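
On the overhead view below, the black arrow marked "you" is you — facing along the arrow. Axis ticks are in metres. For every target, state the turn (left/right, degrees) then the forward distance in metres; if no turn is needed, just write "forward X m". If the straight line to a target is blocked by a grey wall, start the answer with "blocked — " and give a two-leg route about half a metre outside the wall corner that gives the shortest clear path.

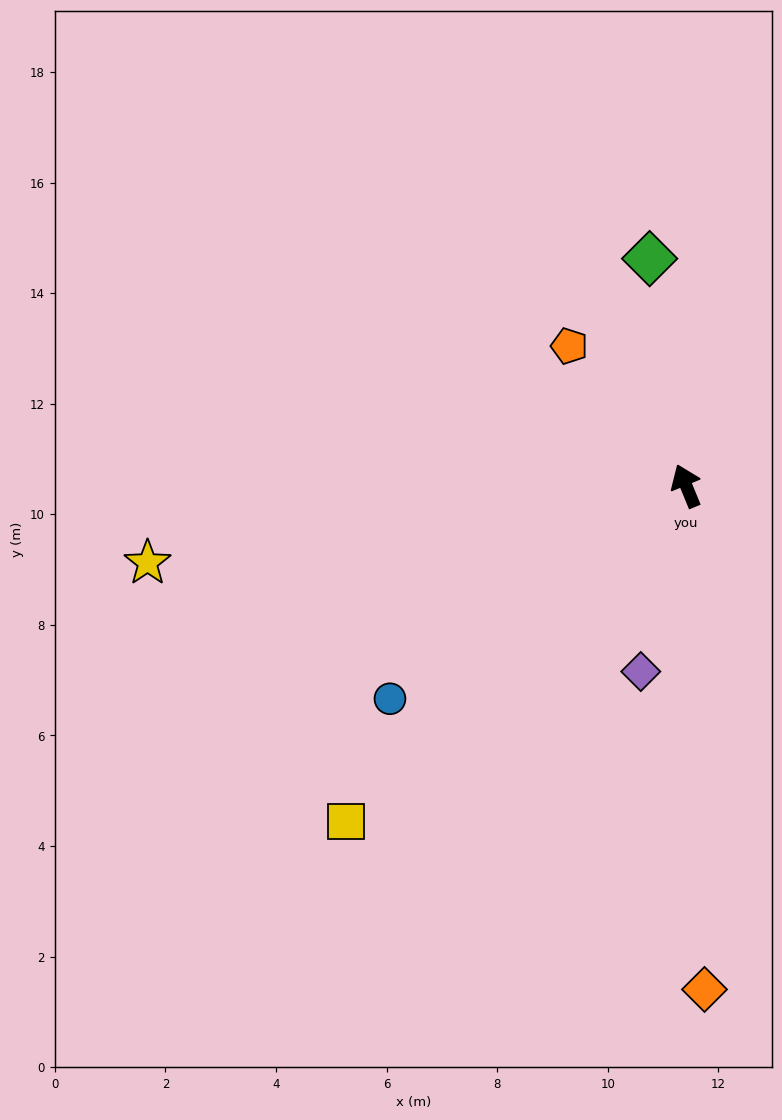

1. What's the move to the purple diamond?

turn left 144°, forward 3.5 m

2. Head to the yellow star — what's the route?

turn left 76°, forward 9.8 m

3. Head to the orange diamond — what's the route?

turn left 160°, forward 9.1 m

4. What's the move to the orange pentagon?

turn left 18°, forward 3.3 m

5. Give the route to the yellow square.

turn left 112°, forward 8.6 m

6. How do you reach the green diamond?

turn right 13°, forward 4.2 m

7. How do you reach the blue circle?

turn left 103°, forward 6.6 m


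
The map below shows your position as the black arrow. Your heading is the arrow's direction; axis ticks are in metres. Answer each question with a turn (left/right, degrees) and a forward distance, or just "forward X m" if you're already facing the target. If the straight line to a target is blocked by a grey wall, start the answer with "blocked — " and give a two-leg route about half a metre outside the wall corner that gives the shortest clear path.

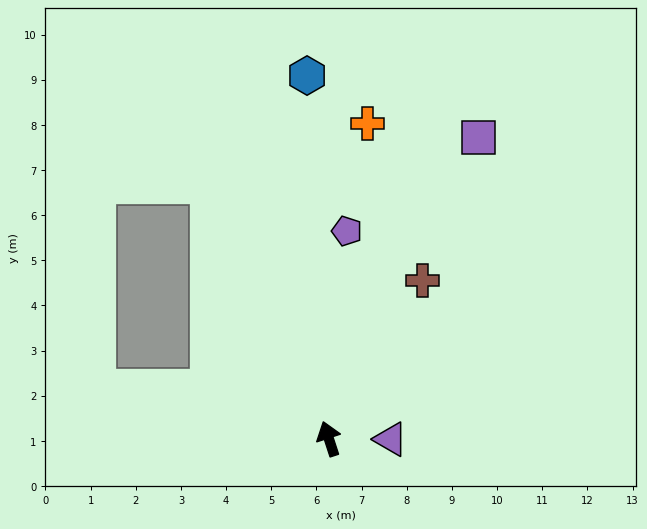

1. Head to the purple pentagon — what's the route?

turn right 23°, forward 4.6 m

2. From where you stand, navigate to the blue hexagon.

turn right 15°, forward 8.1 m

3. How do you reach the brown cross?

turn right 49°, forward 4.1 m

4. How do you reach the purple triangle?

turn right 109°, forward 1.4 m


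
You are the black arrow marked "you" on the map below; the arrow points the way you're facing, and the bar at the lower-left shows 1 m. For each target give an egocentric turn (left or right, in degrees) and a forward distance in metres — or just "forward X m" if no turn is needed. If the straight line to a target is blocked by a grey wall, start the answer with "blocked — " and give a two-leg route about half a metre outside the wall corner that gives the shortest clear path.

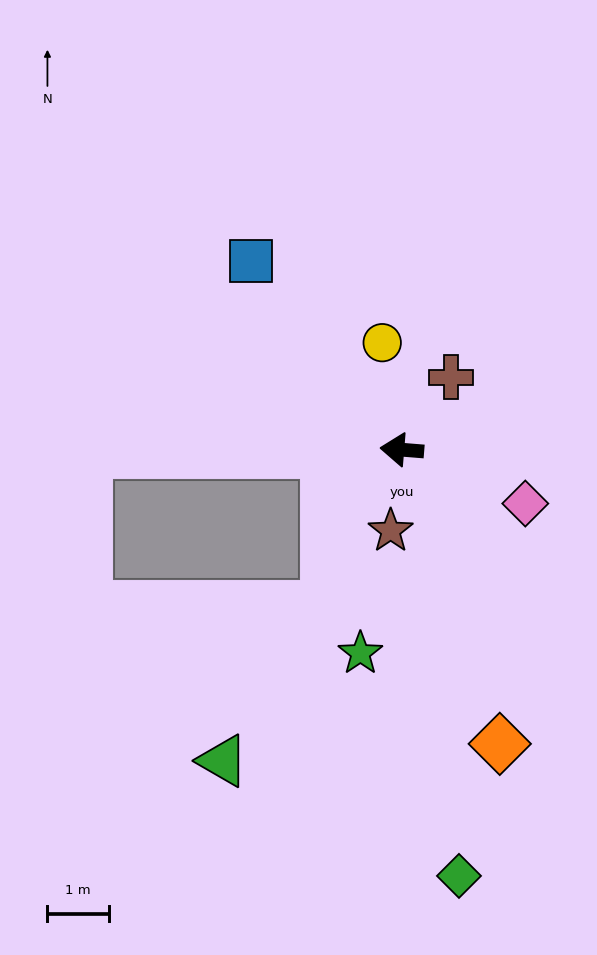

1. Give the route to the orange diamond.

turn left 113°, forward 5.1 m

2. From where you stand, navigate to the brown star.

turn left 87°, forward 1.3 m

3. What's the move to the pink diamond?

turn left 161°, forward 2.2 m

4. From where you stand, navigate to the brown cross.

turn right 119°, forward 1.4 m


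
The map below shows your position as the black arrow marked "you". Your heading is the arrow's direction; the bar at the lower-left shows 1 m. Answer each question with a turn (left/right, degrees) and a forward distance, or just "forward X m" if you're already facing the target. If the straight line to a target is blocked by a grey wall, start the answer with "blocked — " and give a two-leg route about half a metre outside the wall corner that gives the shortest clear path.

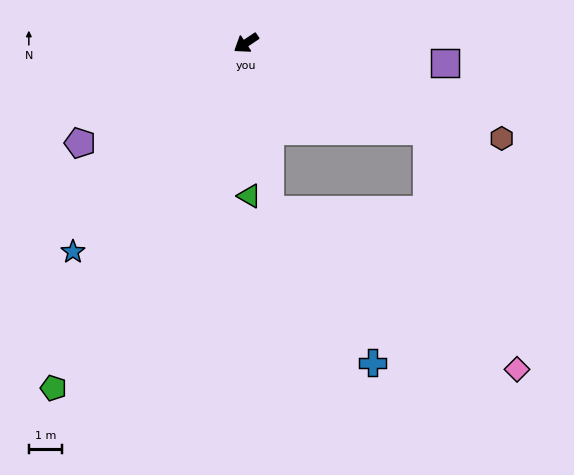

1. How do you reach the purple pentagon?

turn right 3°, forward 5.8 m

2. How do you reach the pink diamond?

blocked — turn left 120°, forward 6.0 m, then turn right 43°, forward 7.7 m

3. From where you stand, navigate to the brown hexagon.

turn left 126°, forward 8.2 m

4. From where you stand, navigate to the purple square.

turn left 140°, forward 6.0 m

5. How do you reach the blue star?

turn left 16°, forward 8.2 m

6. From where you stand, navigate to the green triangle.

turn left 57°, forward 4.6 m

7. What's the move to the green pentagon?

turn left 27°, forward 11.9 m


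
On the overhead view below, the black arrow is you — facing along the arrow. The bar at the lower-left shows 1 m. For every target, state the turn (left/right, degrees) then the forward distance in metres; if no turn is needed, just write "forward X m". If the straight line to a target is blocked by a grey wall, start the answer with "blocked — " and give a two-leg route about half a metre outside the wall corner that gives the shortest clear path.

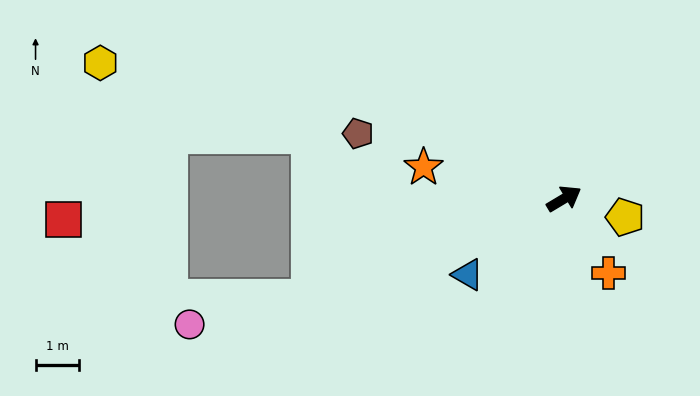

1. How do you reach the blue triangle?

turn right 173°, forward 2.8 m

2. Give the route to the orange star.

turn left 136°, forward 3.3 m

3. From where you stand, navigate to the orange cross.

turn right 90°, forward 2.0 m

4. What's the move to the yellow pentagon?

turn right 48°, forward 1.5 m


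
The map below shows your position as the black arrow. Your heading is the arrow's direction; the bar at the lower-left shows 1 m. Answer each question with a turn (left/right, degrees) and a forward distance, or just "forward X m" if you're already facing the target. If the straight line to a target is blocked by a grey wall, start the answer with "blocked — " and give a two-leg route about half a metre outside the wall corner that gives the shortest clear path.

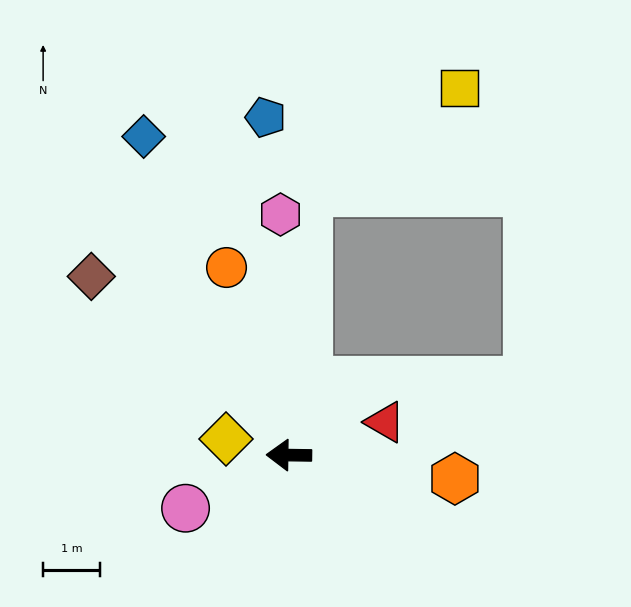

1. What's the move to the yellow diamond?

turn right 14°, forward 1.1 m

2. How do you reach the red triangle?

turn right 160°, forward 1.8 m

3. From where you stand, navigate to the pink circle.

turn left 28°, forward 2.0 m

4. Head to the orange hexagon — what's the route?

turn left 173°, forward 2.9 m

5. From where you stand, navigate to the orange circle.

turn right 71°, forward 3.5 m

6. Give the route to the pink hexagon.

turn right 87°, forward 4.2 m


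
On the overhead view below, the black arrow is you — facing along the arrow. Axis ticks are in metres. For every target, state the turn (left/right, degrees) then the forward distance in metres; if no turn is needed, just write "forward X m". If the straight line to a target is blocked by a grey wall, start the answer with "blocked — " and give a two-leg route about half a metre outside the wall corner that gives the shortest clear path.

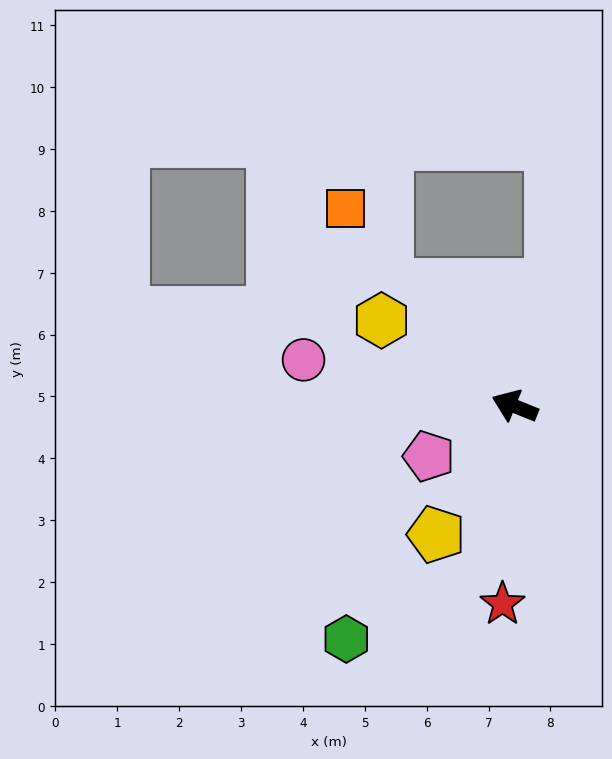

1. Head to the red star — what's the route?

turn left 108°, forward 3.2 m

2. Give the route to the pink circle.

turn left 10°, forward 3.5 m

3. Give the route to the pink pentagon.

turn left 52°, forward 1.6 m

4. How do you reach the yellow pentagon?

turn left 80°, forward 2.4 m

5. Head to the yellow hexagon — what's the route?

turn right 11°, forward 2.6 m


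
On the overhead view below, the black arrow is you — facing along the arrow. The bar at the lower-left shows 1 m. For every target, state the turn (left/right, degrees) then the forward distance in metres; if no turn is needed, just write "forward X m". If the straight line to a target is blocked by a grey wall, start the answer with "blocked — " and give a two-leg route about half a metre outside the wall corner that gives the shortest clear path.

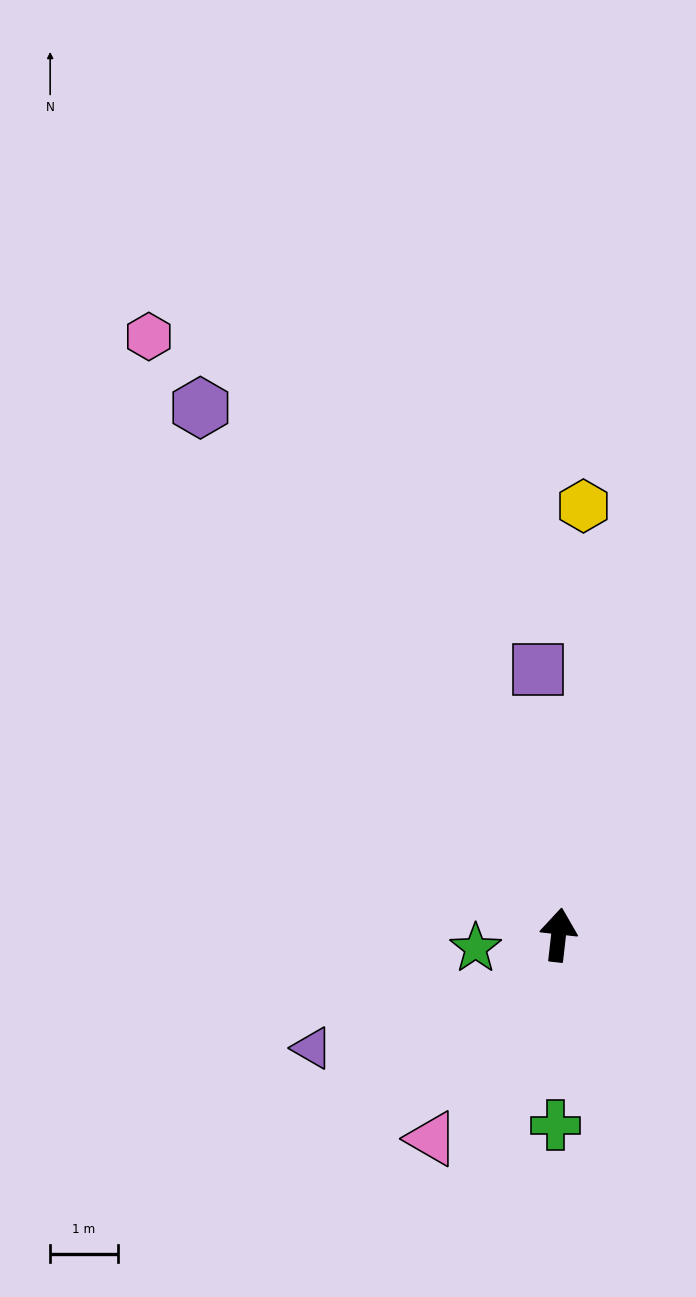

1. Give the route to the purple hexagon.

turn left 41°, forward 9.4 m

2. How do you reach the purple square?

turn left 11°, forward 3.9 m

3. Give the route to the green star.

turn left 106°, forward 1.2 m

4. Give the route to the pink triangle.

turn left 155°, forward 3.6 m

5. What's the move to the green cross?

turn right 174°, forward 2.8 m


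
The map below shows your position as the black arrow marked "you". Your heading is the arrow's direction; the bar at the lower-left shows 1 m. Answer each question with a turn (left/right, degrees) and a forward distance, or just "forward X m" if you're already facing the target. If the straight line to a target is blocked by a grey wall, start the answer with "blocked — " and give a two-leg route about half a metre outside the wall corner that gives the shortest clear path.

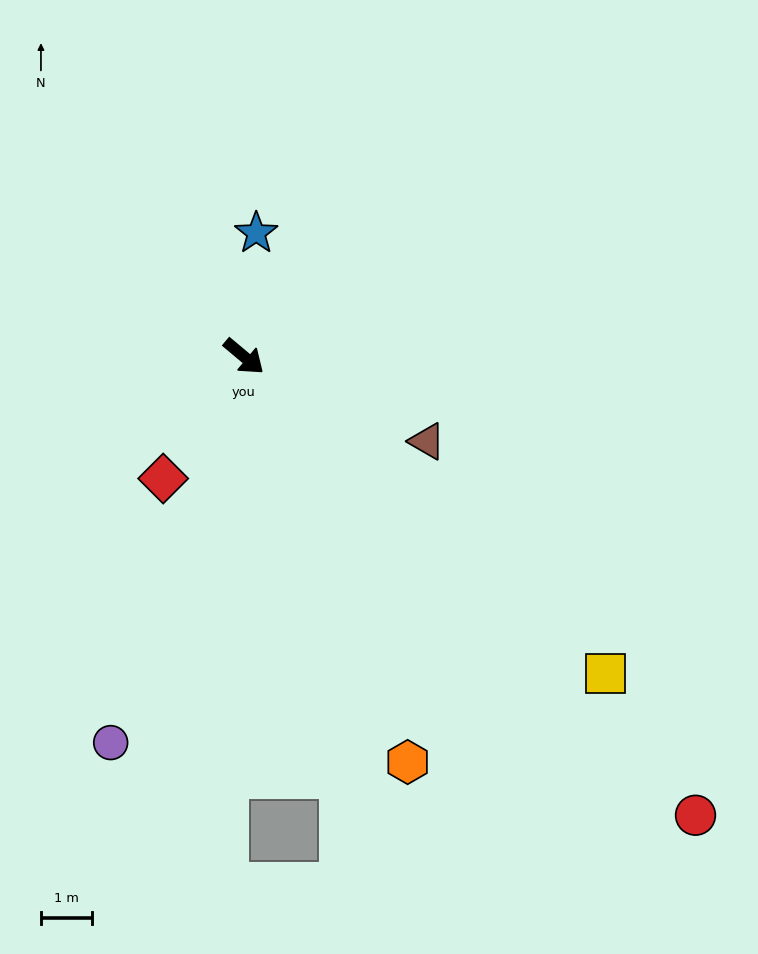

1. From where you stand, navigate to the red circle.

turn right 6°, forward 12.6 m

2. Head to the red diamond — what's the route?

turn right 84°, forward 2.9 m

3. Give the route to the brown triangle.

turn left 15°, forward 3.9 m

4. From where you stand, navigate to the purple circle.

turn right 69°, forward 8.0 m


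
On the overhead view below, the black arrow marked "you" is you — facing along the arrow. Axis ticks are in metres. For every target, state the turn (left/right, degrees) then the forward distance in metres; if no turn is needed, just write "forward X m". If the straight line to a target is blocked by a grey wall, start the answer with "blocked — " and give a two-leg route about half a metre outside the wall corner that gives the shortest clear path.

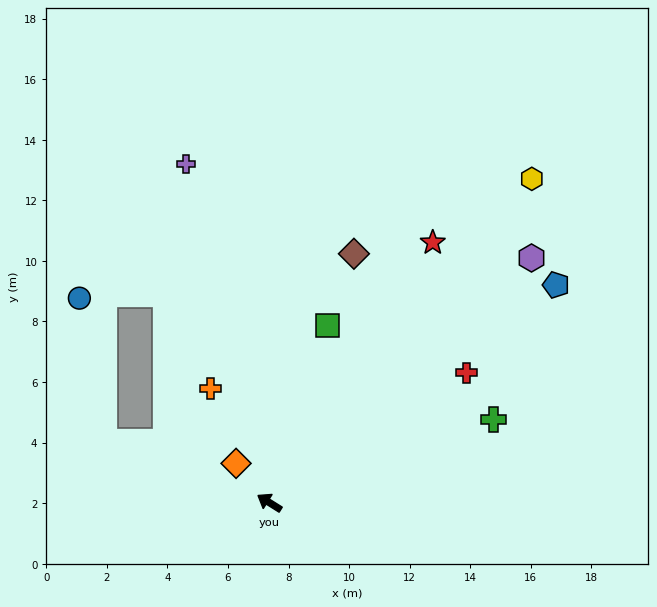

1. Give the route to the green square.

turn right 76°, forward 6.1 m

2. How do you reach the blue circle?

blocked — turn left 12°, forward 5.8 m, then turn right 60°, forward 4.8 m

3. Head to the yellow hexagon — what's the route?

turn right 97°, forward 13.8 m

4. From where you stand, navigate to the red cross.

turn right 115°, forward 7.8 m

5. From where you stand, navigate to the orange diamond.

turn right 18°, forward 1.7 m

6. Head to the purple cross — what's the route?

turn right 44°, forward 11.5 m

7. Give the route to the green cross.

turn right 128°, forward 7.9 m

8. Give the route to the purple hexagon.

turn right 105°, forward 11.8 m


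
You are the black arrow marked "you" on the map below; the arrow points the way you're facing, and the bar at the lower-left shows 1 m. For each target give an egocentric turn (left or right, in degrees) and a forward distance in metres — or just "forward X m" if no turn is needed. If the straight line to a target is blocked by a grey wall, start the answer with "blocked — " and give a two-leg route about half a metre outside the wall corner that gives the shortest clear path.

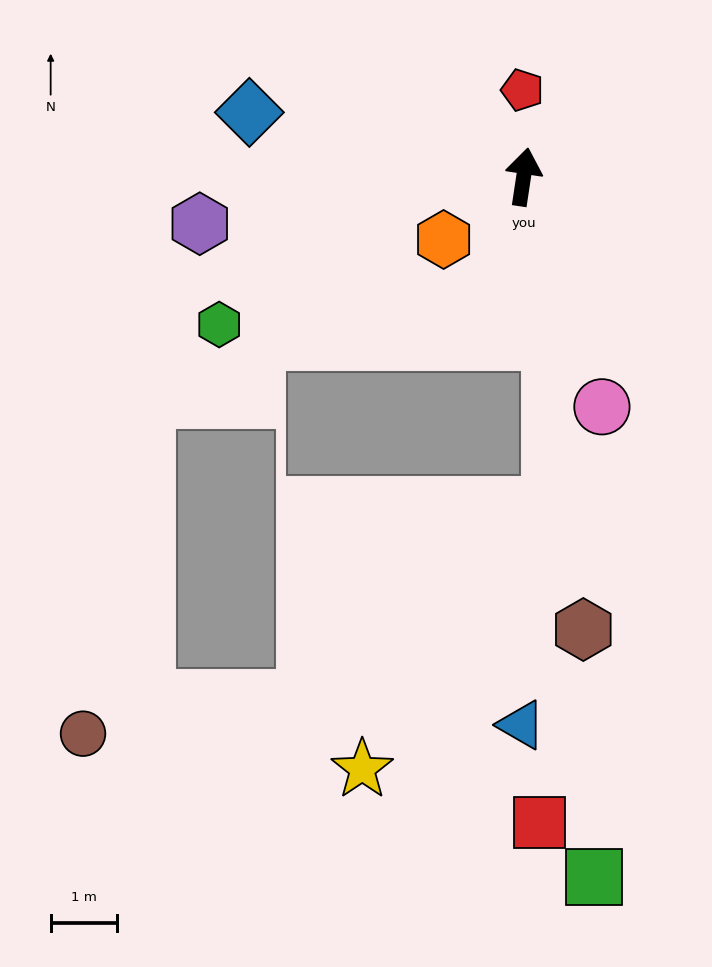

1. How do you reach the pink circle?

turn right 153°, forward 3.6 m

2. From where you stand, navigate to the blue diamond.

turn left 85°, forward 4.2 m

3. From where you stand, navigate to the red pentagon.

turn left 9°, forward 1.3 m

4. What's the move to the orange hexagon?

turn left 137°, forward 1.5 m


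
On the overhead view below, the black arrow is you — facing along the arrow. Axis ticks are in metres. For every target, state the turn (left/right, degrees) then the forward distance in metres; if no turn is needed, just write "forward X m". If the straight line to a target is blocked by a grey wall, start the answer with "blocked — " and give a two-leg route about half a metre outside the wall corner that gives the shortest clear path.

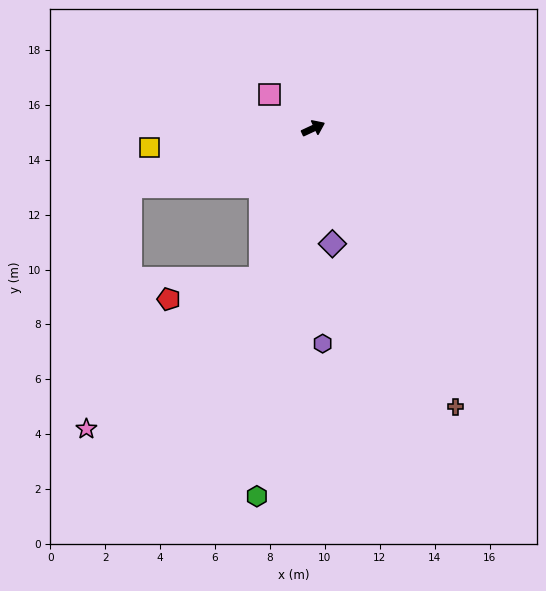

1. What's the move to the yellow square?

turn left 162°, forward 6.0 m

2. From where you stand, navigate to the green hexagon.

turn right 124°, forward 13.6 m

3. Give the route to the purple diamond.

turn right 106°, forward 4.3 m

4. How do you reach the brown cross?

turn right 88°, forward 11.4 m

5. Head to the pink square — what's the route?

turn left 118°, forward 2.0 m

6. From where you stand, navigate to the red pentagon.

blocked — turn right 135°, forward 5.8 m, then turn right 57°, forward 3.4 m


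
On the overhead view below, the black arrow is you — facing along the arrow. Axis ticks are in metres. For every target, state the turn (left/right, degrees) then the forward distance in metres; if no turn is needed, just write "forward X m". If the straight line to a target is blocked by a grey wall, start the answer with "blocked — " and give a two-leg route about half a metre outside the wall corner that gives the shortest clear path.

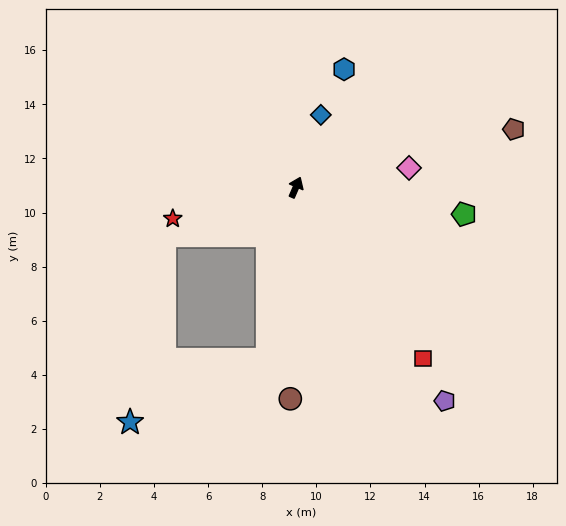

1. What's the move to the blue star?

blocked — turn right 166°, forward 6.4 m, then turn right 56°, forward 5.6 m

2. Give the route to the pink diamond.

turn right 57°, forward 4.2 m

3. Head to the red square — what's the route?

turn right 120°, forward 7.9 m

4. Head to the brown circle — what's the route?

turn right 158°, forward 7.8 m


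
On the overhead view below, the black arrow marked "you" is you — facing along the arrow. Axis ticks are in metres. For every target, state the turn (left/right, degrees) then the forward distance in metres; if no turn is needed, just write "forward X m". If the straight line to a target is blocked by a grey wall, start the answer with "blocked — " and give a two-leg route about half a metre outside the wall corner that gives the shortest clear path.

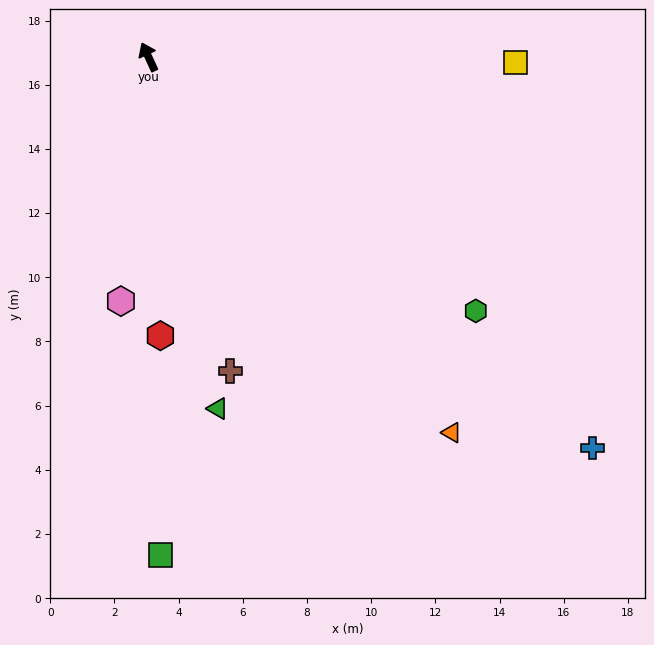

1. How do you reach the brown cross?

turn left 170°, forward 10.1 m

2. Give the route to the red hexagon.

turn left 158°, forward 8.7 m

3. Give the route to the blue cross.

turn right 156°, forward 18.4 m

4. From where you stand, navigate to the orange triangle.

turn right 166°, forward 15.0 m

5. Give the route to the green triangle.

turn left 166°, forward 11.2 m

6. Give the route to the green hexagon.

turn right 153°, forward 12.9 m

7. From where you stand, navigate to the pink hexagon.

turn left 149°, forward 7.7 m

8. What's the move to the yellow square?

turn right 116°, forward 11.4 m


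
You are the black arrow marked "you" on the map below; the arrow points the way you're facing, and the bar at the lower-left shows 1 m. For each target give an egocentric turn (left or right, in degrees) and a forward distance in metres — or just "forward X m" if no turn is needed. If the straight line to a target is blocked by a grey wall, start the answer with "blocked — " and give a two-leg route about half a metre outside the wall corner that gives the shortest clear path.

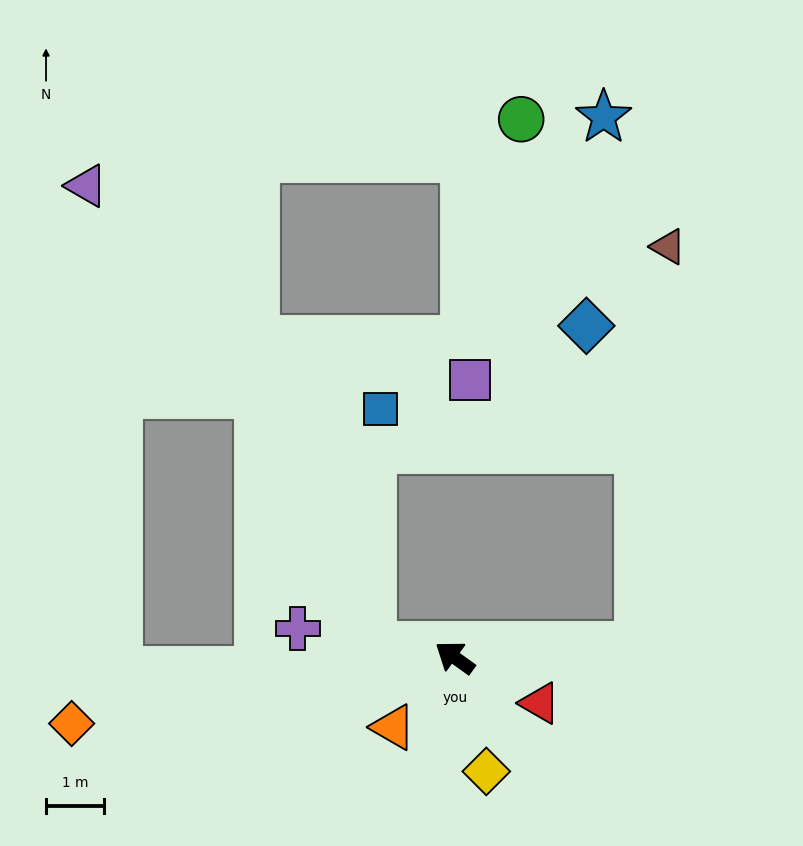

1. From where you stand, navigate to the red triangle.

turn right 172°, forward 1.7 m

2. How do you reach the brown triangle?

blocked — turn right 141°, forward 3.2 m, then turn left 83°, forward 6.9 m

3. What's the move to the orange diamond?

turn left 46°, forward 6.6 m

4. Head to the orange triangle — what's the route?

turn left 84°, forward 1.6 m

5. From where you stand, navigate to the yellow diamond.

turn left 141°, forward 2.0 m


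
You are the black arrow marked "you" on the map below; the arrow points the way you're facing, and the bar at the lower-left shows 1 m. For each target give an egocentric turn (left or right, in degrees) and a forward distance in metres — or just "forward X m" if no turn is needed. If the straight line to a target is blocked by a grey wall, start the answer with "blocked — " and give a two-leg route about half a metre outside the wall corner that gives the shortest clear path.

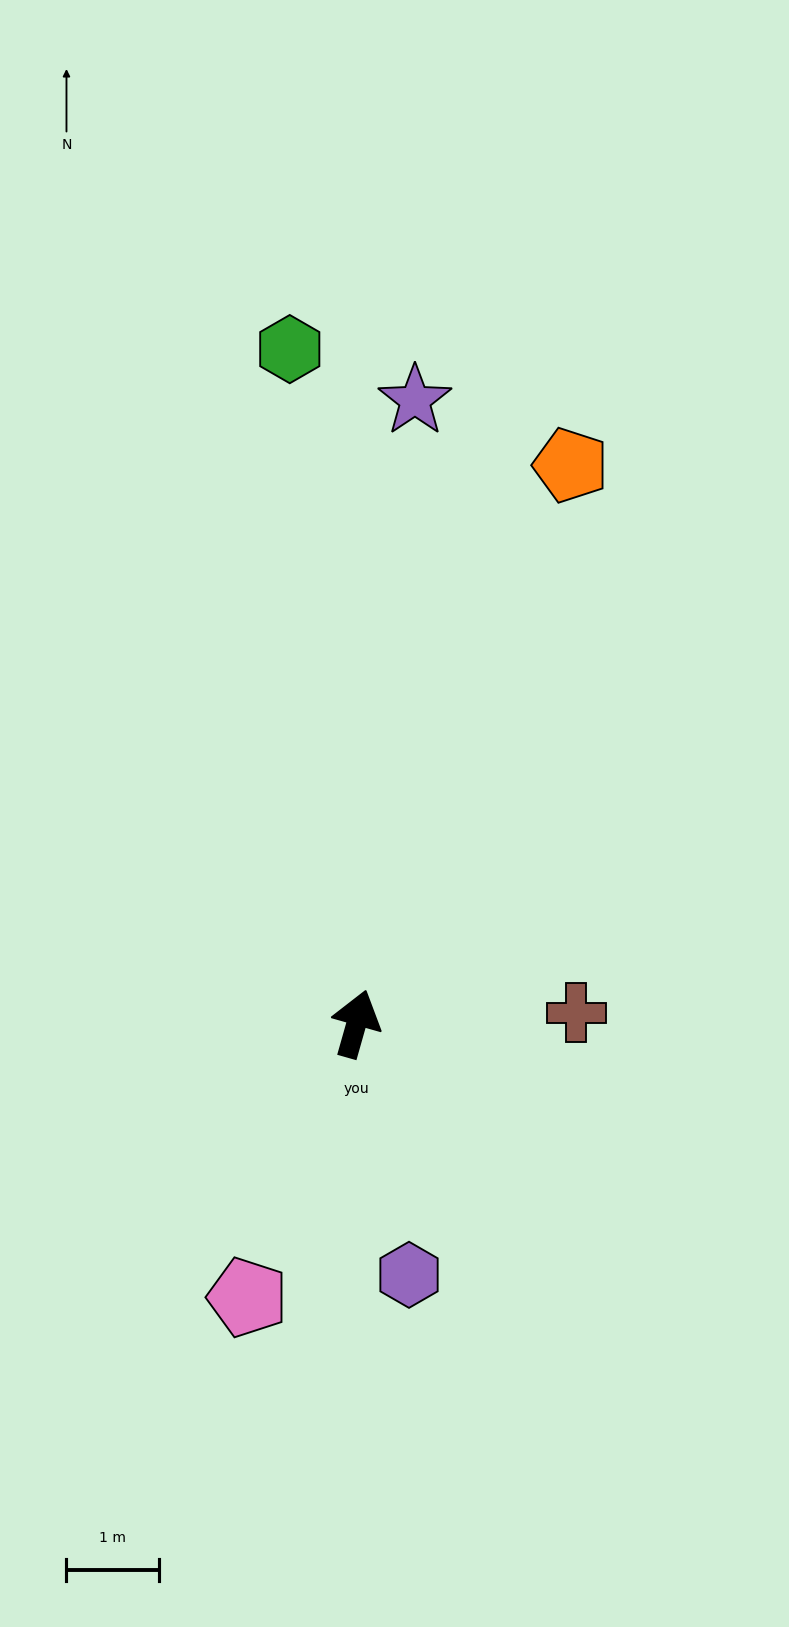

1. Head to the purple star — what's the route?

turn left 10°, forward 6.8 m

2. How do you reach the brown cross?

turn right 71°, forward 2.4 m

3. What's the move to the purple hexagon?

turn right 152°, forward 2.8 m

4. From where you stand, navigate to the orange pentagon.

turn right 5°, forward 6.5 m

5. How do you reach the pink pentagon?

turn left 174°, forward 3.2 m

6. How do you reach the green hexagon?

turn left 21°, forward 7.4 m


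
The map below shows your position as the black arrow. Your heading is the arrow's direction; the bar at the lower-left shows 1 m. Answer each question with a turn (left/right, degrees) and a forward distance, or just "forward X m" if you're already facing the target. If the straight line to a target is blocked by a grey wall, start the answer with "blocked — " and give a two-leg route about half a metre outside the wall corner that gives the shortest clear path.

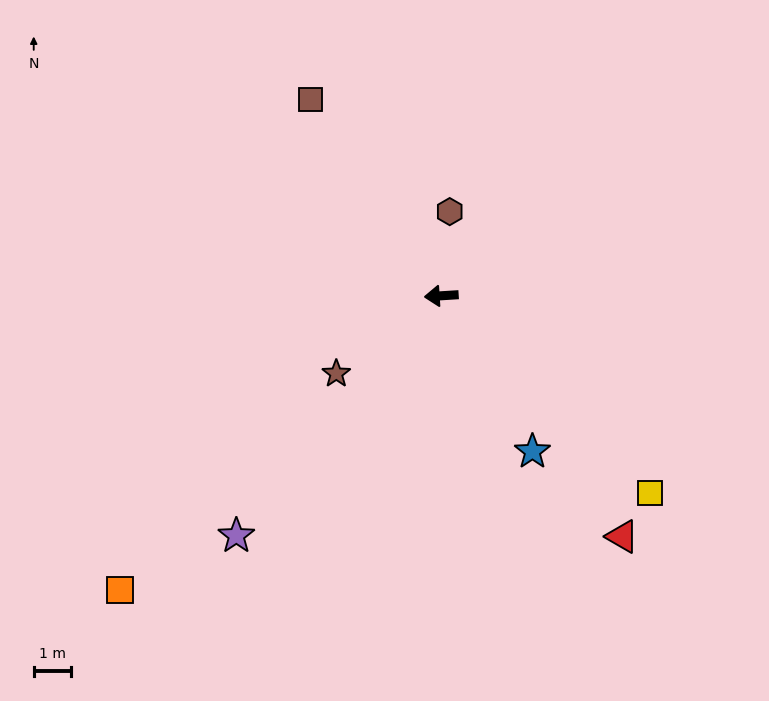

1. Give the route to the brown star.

turn left 33°, forward 3.5 m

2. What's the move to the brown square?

turn right 60°, forward 6.3 m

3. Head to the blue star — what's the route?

turn left 117°, forward 4.8 m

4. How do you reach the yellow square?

turn left 133°, forward 7.6 m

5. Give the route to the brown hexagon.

turn right 99°, forward 2.3 m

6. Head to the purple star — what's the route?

turn left 46°, forward 8.4 m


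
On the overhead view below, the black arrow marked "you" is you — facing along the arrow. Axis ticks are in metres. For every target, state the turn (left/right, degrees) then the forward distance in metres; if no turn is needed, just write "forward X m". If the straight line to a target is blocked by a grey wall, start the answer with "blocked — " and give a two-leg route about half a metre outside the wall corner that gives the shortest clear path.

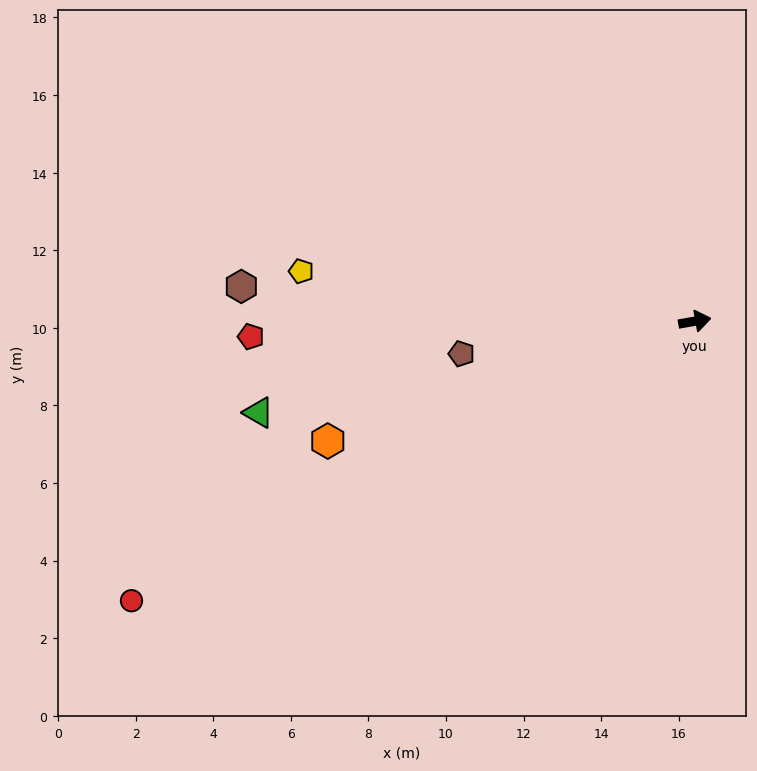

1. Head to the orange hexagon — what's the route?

turn right 172°, forward 10.0 m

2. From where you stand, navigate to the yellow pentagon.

turn left 163°, forward 10.2 m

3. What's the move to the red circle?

turn right 164°, forward 16.2 m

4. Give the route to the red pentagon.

turn left 172°, forward 11.4 m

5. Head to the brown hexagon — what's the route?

turn left 166°, forward 11.7 m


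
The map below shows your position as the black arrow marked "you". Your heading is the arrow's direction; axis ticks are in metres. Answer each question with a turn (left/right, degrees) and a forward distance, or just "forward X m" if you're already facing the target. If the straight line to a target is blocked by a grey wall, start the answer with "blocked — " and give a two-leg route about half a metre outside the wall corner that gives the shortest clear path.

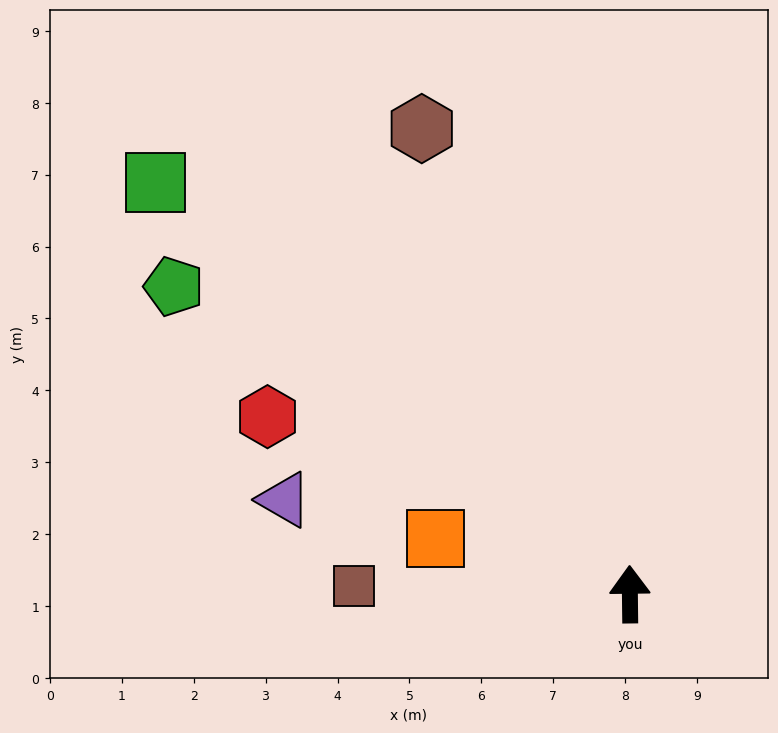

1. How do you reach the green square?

turn left 48°, forward 8.7 m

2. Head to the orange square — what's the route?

turn left 73°, forward 2.8 m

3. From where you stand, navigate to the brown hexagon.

turn left 23°, forward 7.1 m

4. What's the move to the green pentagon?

turn left 55°, forward 7.7 m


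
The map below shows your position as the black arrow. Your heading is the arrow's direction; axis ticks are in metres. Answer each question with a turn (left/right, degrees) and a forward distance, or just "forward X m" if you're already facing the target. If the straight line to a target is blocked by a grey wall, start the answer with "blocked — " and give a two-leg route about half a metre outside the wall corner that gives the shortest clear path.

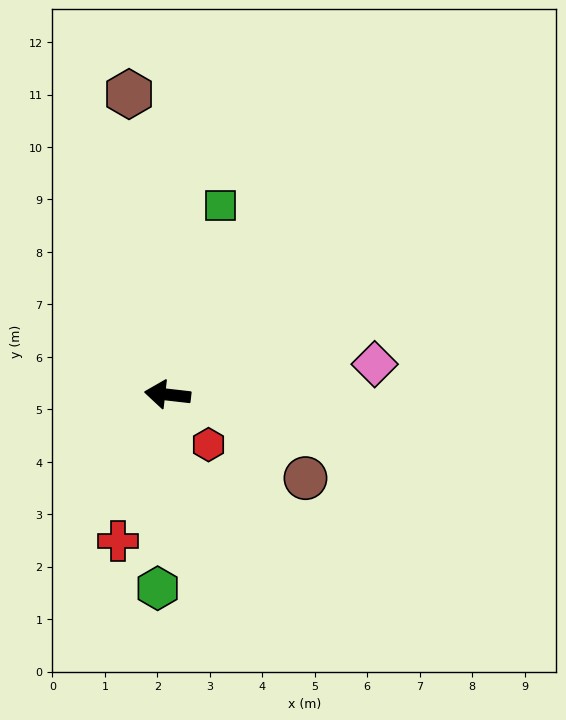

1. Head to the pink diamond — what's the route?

turn right 165°, forward 4.0 m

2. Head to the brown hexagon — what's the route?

turn right 76°, forward 5.8 m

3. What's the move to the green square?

turn right 99°, forward 3.7 m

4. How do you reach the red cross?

turn left 78°, forward 2.9 m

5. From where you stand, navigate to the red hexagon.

turn left 136°, forward 1.2 m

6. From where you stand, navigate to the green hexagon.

turn left 94°, forward 3.7 m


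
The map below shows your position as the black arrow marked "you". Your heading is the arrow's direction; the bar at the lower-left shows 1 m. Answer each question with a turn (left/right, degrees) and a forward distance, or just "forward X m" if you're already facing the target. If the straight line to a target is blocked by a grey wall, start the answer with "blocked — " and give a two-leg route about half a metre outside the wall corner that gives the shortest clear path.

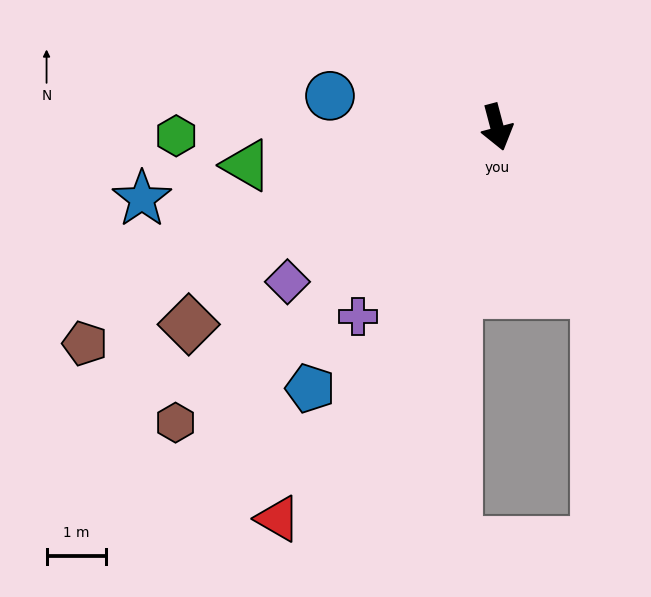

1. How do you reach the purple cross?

turn right 51°, forward 3.9 m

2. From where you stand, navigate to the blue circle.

turn right 115°, forward 2.9 m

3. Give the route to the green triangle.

turn right 96°, forward 4.3 m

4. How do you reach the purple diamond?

turn right 68°, forward 4.4 m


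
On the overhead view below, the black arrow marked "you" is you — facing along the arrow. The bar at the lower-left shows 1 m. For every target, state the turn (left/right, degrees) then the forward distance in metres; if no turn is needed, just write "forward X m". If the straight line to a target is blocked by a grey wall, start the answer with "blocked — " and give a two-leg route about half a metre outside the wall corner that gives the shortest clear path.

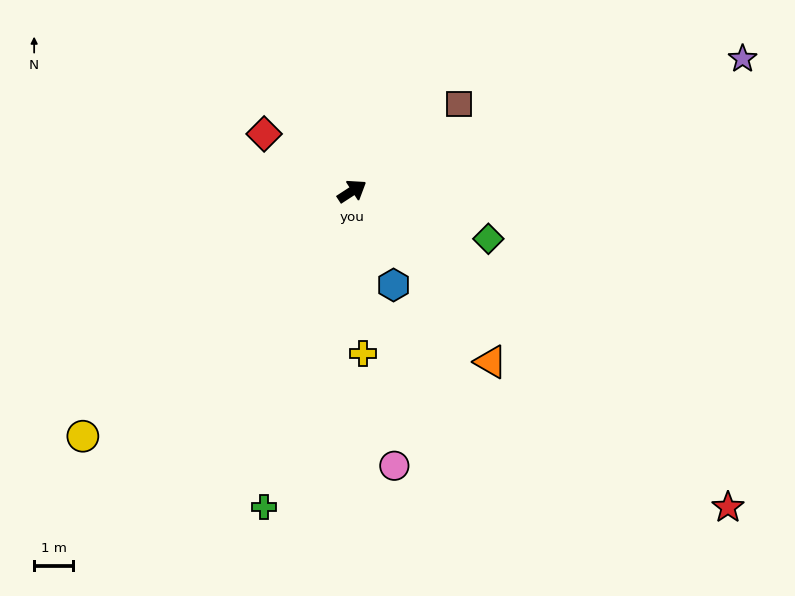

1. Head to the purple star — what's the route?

turn right 14°, forward 10.6 m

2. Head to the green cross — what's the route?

turn right 139°, forward 8.4 m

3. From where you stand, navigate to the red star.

turn right 73°, forward 12.6 m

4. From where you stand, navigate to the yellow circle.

turn right 171°, forward 9.3 m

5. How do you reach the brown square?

turn left 6°, forward 3.5 m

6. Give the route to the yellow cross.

turn right 119°, forward 4.2 m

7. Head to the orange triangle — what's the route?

turn right 84°, forward 5.6 m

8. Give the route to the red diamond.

turn left 114°, forward 2.7 m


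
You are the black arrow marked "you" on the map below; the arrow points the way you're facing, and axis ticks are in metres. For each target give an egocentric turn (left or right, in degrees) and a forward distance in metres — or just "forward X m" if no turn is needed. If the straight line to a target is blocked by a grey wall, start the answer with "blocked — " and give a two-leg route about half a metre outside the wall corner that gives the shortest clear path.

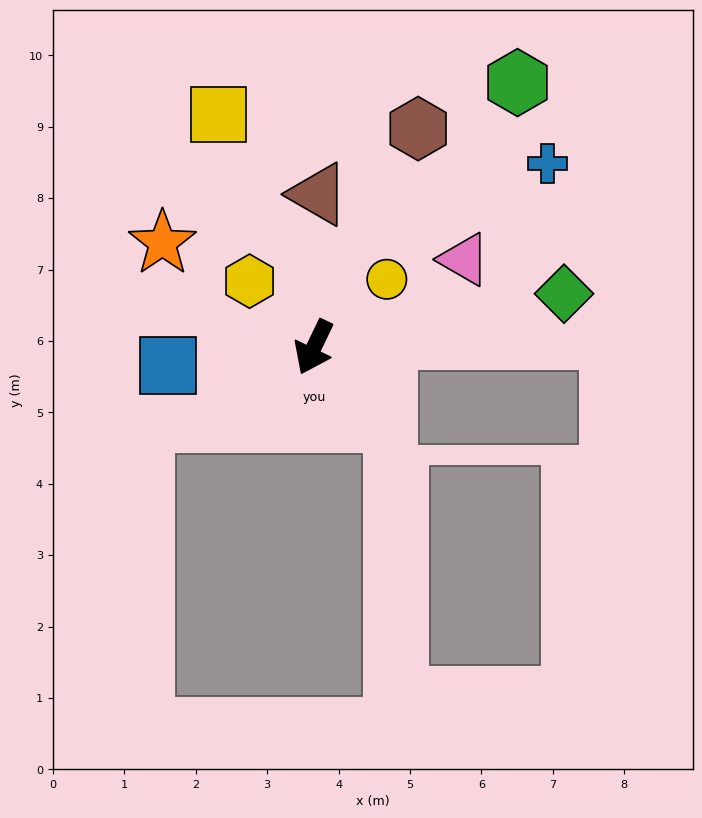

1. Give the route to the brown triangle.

turn right 156°, forward 2.1 m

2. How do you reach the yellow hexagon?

turn right 110°, forward 1.3 m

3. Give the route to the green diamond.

turn left 128°, forward 3.6 m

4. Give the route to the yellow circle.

turn left 159°, forward 1.4 m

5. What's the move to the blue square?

turn right 57°, forward 2.1 m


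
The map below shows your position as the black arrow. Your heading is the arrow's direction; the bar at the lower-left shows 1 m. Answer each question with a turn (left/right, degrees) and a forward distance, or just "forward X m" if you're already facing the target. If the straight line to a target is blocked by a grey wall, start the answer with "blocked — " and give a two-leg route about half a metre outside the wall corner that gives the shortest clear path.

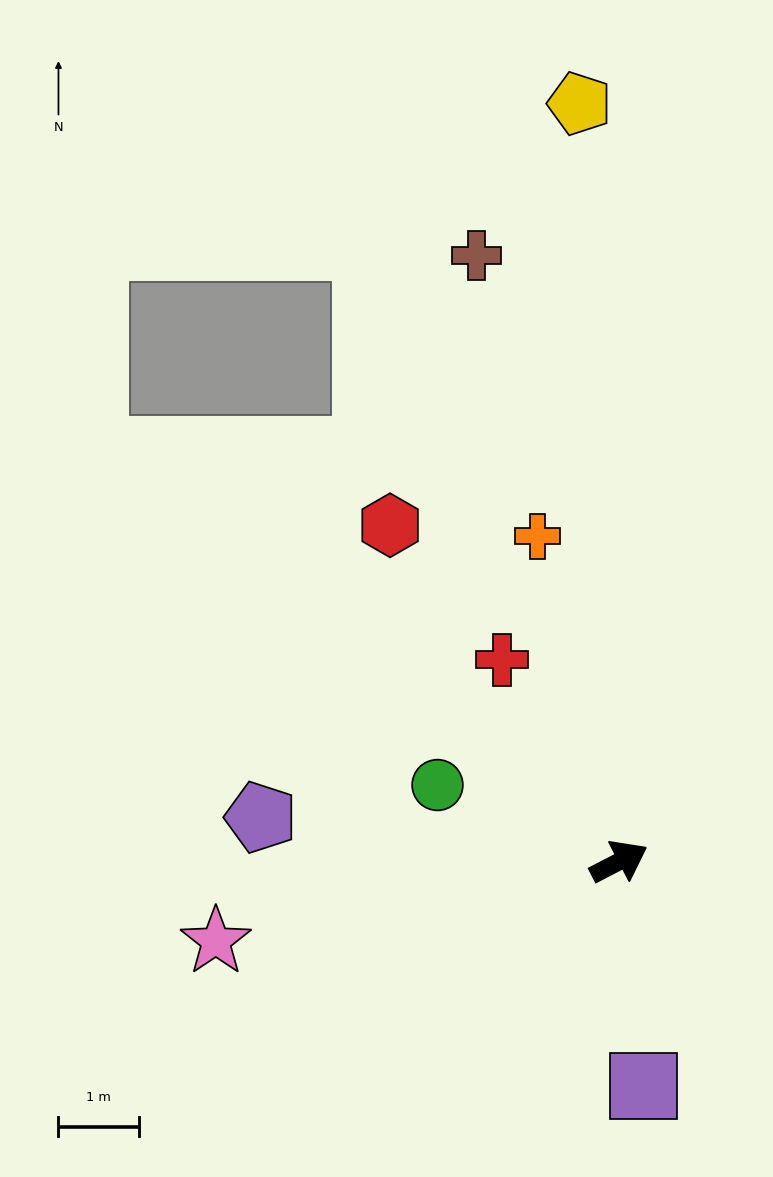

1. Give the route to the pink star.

turn left 164°, forward 5.1 m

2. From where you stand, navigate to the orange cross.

turn left 77°, forward 4.2 m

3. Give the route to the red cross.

turn left 93°, forward 2.9 m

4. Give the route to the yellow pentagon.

turn left 66°, forward 9.5 m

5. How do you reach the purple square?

turn right 111°, forward 2.8 m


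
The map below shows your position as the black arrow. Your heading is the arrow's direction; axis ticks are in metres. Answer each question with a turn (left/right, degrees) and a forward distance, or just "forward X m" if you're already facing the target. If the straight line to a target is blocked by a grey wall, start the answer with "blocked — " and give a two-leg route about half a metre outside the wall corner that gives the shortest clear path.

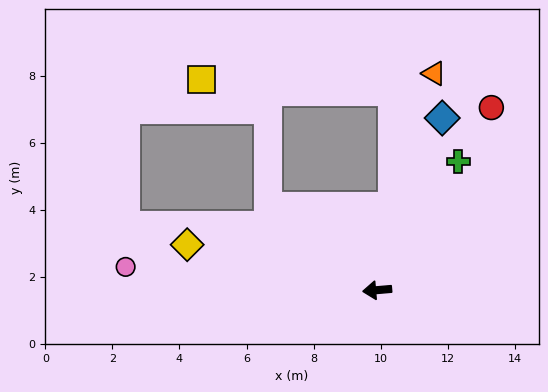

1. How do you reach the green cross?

turn right 127°, forward 4.5 m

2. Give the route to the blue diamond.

turn right 116°, forward 5.5 m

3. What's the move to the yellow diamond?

turn right 18°, forward 5.8 m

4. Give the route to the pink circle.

turn right 10°, forward 7.5 m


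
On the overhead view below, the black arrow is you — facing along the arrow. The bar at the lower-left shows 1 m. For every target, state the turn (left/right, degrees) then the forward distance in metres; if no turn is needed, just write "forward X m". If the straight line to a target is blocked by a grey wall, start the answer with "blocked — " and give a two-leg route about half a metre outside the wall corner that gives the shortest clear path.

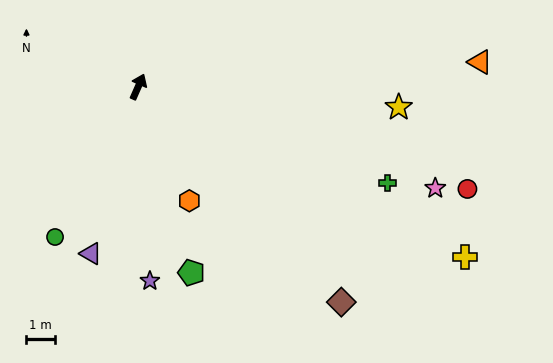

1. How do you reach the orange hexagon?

turn right 132°, forward 4.4 m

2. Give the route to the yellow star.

turn right 71°, forward 9.2 m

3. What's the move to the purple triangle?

turn right 172°, forward 6.1 m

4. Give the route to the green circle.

turn left 175°, forward 6.1 m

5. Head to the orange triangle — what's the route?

turn right 62°, forward 12.1 m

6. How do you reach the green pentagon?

turn right 140°, forward 6.8 m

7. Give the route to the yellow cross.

turn right 94°, forward 13.0 m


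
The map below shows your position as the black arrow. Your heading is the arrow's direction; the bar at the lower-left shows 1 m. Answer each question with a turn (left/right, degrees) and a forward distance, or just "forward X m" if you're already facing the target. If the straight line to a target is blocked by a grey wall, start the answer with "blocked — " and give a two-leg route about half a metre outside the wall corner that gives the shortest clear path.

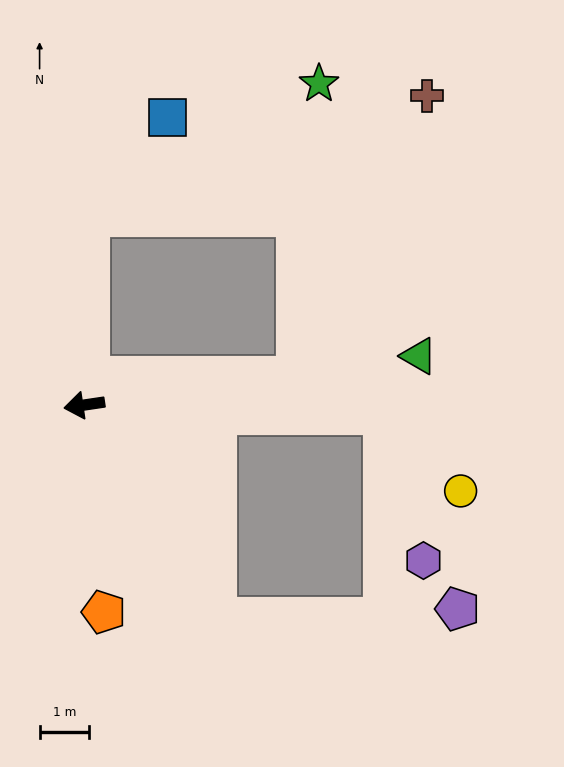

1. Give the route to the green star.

blocked — turn right 100°, forward 3.8 m, then turn right 59°, forward 5.3 m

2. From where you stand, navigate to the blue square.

blocked — turn right 100°, forward 3.8 m, then turn right 37°, forward 2.5 m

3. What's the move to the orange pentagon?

turn left 87°, forward 4.2 m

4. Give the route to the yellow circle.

blocked — turn left 170°, forward 6.0 m, then turn right 44°, forward 2.2 m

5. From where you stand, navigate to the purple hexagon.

blocked — turn left 170°, forward 6.0 m, then turn right 74°, forward 3.1 m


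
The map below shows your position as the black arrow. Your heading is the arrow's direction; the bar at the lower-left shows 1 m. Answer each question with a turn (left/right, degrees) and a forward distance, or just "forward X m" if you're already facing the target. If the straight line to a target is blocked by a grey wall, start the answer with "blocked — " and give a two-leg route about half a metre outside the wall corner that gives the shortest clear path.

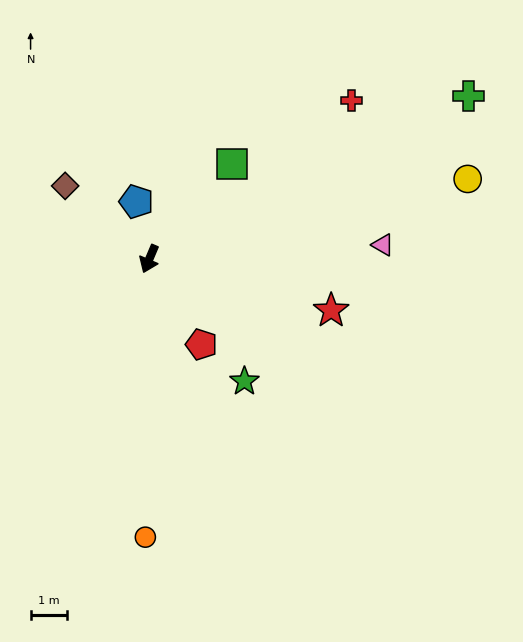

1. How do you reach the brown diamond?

turn right 108°, forward 3.1 m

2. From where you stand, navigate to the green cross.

turn left 140°, forward 10.0 m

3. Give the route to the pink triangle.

turn left 116°, forward 6.5 m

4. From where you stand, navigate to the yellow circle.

turn left 127°, forward 9.1 m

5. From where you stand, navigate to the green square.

turn left 162°, forward 3.5 m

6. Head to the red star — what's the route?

turn left 97°, forward 5.3 m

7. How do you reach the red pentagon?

turn left 54°, forward 2.8 m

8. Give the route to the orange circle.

turn left 22°, forward 7.7 m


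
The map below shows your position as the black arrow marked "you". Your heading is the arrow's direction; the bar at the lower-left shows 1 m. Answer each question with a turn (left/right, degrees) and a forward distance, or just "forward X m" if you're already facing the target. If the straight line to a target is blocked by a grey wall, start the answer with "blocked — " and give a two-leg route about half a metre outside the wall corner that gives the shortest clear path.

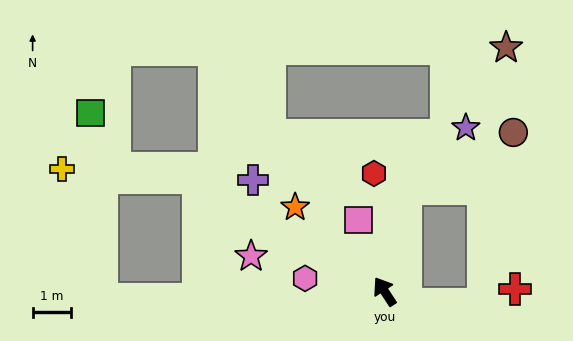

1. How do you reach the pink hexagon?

turn left 47°, forward 2.1 m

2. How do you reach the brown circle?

blocked — turn right 45°, forward 2.8 m, then turn right 51°, forward 3.2 m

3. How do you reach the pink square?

turn right 13°, forward 2.0 m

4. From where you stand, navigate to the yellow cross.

blocked — turn left 25°, forward 5.7 m, then turn left 28°, forward 3.6 m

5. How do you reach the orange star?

turn left 14°, forward 3.2 m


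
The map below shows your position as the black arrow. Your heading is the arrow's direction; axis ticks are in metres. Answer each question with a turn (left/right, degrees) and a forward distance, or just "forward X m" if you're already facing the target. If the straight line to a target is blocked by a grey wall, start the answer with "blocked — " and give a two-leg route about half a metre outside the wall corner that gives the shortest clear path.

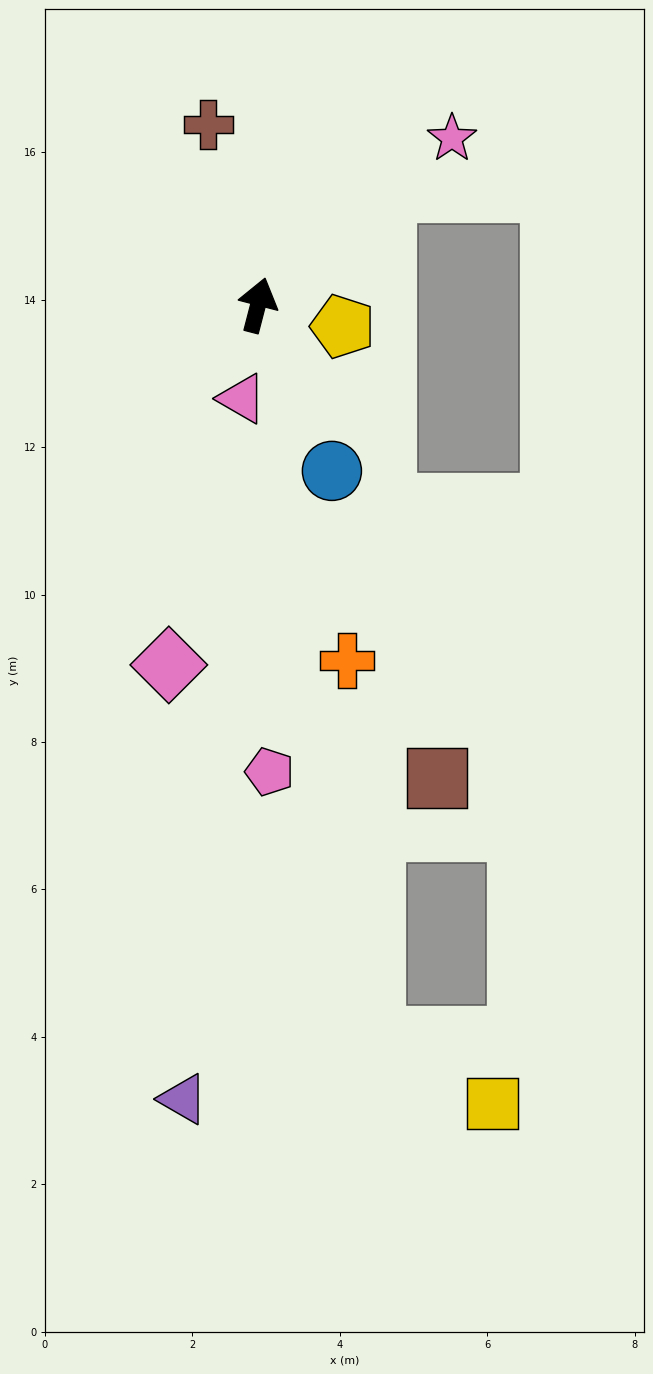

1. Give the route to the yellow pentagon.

turn right 90°, forward 1.2 m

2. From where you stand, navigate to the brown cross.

turn left 30°, forward 2.5 m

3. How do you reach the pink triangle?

turn right 175°, forward 1.3 m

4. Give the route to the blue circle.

turn right 141°, forward 2.5 m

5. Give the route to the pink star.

turn right 35°, forward 3.5 m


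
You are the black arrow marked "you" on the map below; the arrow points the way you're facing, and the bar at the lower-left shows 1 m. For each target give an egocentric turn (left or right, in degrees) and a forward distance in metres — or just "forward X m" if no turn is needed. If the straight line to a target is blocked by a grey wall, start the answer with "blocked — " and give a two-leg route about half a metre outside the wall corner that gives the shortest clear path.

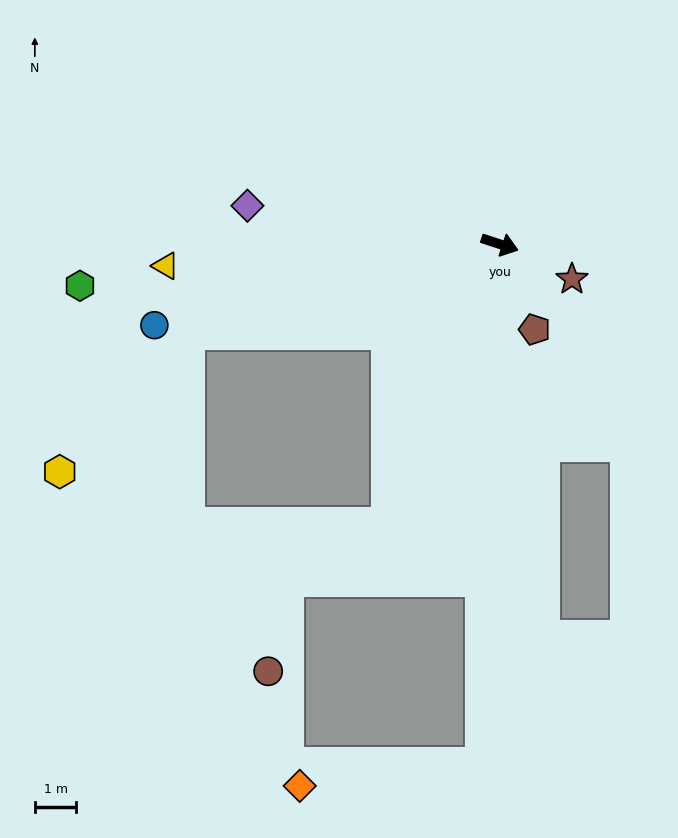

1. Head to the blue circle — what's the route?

turn right 149°, forward 8.6 m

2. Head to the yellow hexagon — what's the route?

blocked — turn right 146°, forward 7.8 m, then turn left 32°, forward 4.6 m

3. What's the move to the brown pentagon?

turn right 50°, forward 2.2 m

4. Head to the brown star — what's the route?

turn right 8°, forward 1.9 m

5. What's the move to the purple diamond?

turn right 170°, forward 6.2 m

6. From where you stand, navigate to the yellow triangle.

turn right 158°, forward 8.1 m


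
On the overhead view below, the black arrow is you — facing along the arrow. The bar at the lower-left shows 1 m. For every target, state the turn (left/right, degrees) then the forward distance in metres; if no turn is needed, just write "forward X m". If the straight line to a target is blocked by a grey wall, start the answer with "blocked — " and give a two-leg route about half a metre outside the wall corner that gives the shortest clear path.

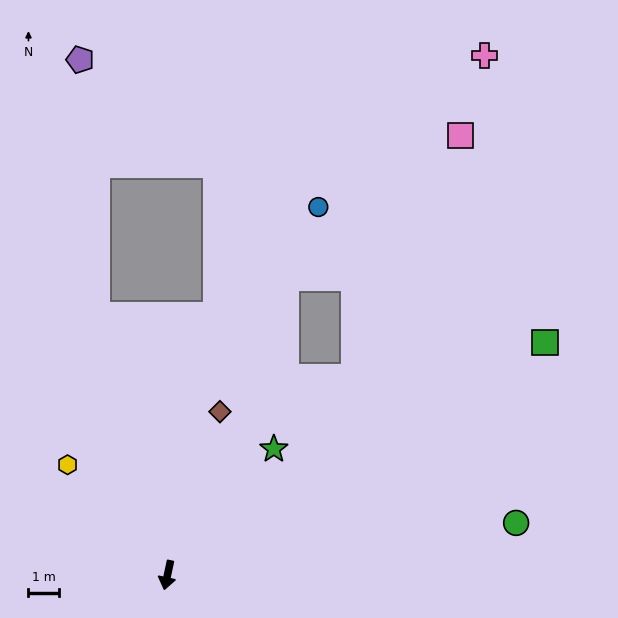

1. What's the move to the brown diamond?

turn left 174°, forward 5.5 m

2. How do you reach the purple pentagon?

blocked — turn right 153°, forward 8.7 m, then turn right 11°, forward 8.3 m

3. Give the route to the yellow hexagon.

turn right 126°, forward 4.8 m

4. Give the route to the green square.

turn left 134°, forward 14.3 m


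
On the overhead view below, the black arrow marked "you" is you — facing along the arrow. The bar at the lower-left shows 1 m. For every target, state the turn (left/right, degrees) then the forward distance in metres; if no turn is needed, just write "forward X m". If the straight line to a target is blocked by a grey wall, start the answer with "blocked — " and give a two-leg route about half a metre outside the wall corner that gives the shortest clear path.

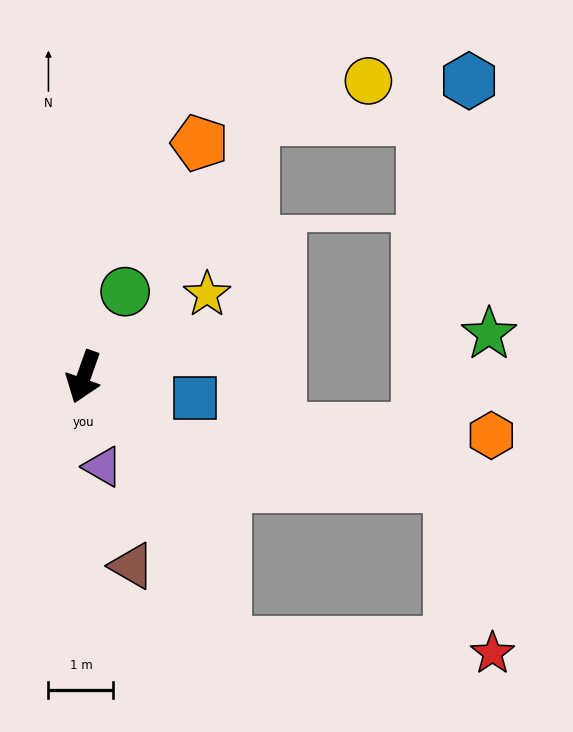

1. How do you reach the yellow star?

turn left 143°, forward 2.3 m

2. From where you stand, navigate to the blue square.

turn left 99°, forward 1.7 m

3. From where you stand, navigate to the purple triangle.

turn left 32°, forward 1.4 m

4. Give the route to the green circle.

turn left 174°, forward 1.5 m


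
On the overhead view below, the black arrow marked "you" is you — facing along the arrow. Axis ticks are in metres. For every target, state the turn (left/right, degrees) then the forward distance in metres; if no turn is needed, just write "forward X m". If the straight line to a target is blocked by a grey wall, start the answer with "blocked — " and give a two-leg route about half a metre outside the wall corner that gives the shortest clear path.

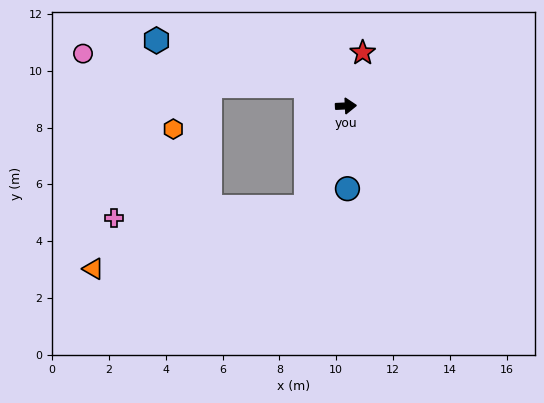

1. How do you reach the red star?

turn left 70°, forward 2.0 m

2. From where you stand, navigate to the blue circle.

turn right 92°, forward 2.9 m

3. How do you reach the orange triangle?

blocked — turn right 114°, forward 3.8 m, then turn right 52°, forward 7.8 m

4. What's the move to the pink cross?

blocked — turn right 114°, forward 3.8 m, then turn right 65°, forward 6.8 m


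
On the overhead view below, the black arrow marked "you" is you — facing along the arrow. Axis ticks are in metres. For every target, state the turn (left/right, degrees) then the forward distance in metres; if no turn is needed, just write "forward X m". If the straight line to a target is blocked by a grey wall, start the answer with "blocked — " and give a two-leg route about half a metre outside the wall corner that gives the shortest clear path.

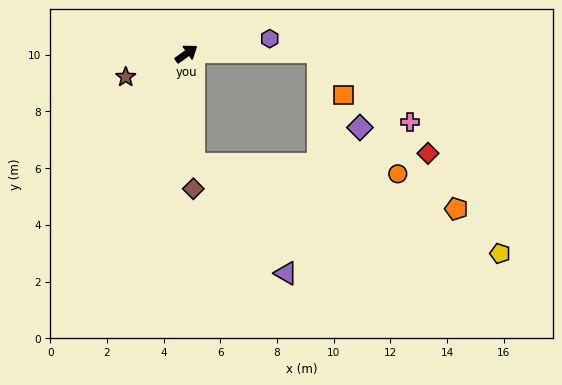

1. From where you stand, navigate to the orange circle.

blocked — turn right 122°, forward 3.9 m, then turn left 84°, forward 7.2 m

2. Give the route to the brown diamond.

turn right 122°, forward 4.8 m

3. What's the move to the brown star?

turn left 166°, forward 2.3 m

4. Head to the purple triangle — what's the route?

blocked — turn right 122°, forward 3.9 m, then turn left 37°, forward 5.0 m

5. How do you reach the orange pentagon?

blocked — turn right 122°, forward 3.9 m, then turn left 77°, forward 9.4 m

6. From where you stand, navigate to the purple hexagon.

turn right 25°, forward 3.0 m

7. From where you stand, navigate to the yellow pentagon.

blocked — turn right 122°, forward 3.9 m, then turn left 70°, forward 11.3 m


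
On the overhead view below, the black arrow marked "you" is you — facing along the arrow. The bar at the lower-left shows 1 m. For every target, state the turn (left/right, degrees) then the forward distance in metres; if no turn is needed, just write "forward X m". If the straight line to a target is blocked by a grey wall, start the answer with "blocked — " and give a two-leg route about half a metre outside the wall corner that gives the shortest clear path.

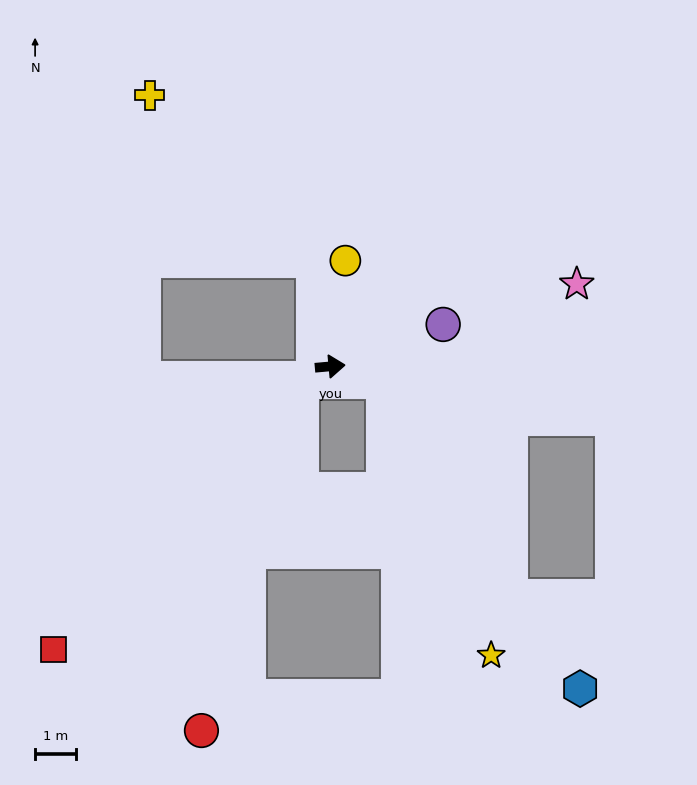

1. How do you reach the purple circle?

turn left 15°, forward 2.9 m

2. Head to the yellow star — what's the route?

blocked — turn right 21°, forward 1.3 m, then turn right 53°, forward 7.1 m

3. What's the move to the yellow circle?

turn left 77°, forward 2.6 m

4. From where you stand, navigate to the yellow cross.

blocked — turn left 94°, forward 2.6 m, then turn left 36°, forward 5.6 m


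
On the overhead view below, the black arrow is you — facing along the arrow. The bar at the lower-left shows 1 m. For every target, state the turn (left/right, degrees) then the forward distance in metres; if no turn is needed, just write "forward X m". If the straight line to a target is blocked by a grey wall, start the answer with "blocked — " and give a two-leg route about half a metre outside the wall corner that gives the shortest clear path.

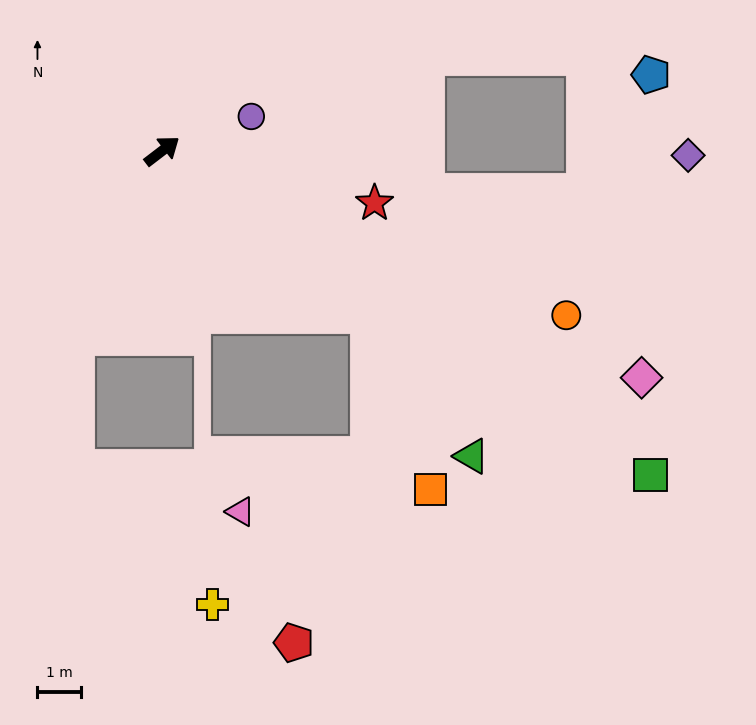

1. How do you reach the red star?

turn right 51°, forward 5.0 m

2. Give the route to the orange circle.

turn right 60°, forward 9.9 m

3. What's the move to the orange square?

blocked — turn right 76°, forward 6.0 m, then turn right 32°, forward 4.2 m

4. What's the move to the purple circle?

turn right 16°, forward 2.2 m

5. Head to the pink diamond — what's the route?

turn right 63°, forward 12.1 m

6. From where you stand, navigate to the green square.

turn right 71°, forward 13.3 m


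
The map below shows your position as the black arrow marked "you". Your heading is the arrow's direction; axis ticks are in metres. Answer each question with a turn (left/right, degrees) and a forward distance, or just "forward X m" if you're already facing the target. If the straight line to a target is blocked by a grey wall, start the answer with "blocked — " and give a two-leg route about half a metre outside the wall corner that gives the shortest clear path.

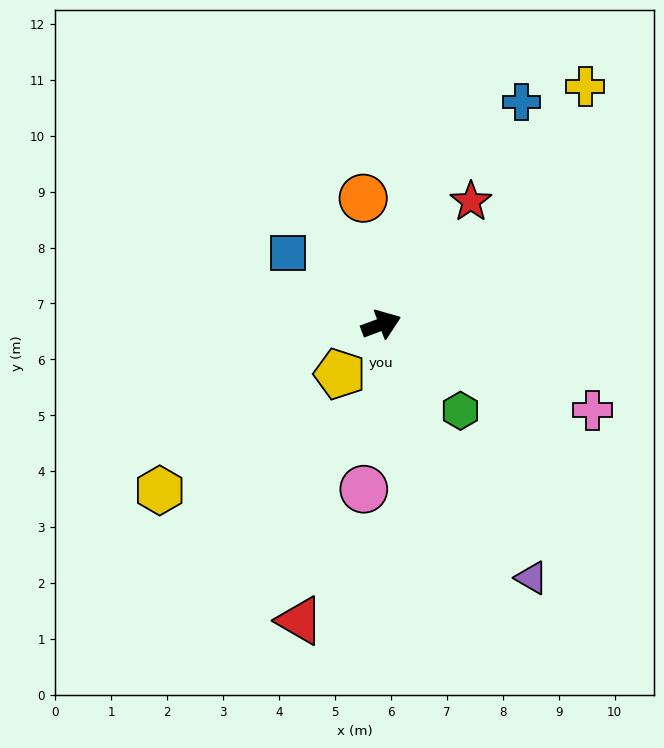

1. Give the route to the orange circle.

turn left 78°, forward 2.3 m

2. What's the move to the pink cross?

turn right 43°, forward 4.1 m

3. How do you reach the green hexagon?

turn right 68°, forward 2.1 m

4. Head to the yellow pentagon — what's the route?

turn right 150°, forward 1.2 m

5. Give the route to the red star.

turn left 33°, forward 2.7 m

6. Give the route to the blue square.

turn left 122°, forward 2.1 m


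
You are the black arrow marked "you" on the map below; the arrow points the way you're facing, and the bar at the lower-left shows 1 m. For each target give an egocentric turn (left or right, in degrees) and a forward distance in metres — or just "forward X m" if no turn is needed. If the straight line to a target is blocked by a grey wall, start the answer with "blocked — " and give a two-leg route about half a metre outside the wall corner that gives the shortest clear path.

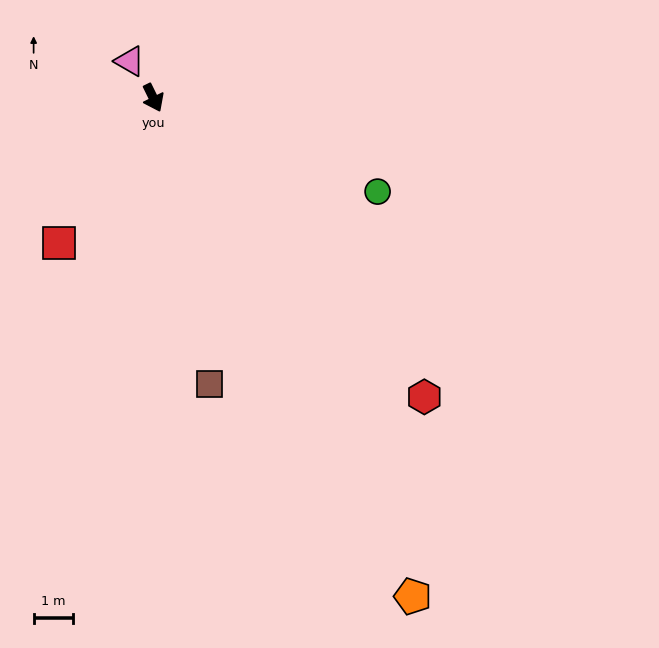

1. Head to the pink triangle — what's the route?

turn right 173°, forward 1.1 m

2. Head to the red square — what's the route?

turn right 59°, forward 4.4 m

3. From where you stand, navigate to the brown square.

turn right 15°, forward 7.5 m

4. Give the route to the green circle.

turn left 41°, forward 6.2 m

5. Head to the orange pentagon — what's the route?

forward 14.4 m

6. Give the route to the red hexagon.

turn left 16°, forward 10.3 m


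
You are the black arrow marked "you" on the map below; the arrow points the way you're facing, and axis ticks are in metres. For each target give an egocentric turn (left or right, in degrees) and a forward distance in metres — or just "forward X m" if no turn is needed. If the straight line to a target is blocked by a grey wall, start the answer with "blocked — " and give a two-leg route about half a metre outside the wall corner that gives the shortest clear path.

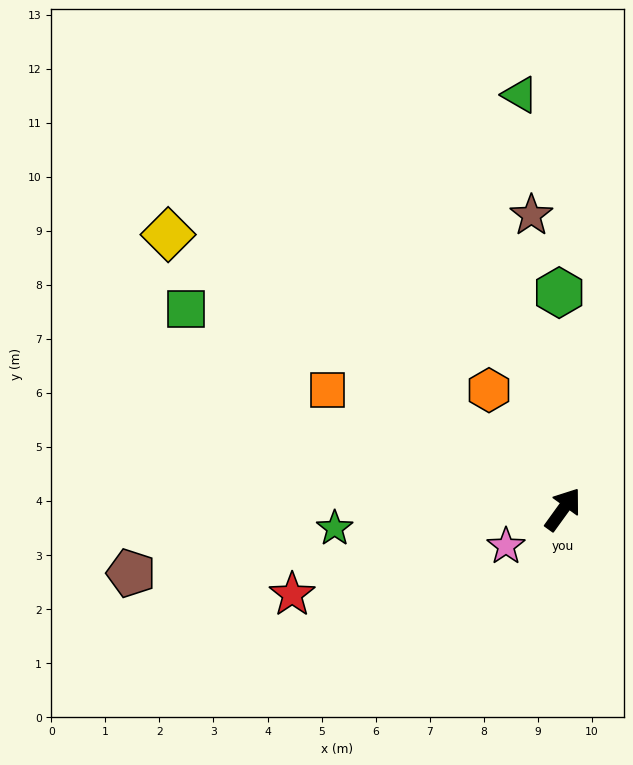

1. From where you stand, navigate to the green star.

turn left 131°, forward 4.2 m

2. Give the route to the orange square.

turn left 99°, forward 4.9 m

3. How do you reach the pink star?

turn left 159°, forward 1.3 m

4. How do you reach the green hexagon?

turn left 37°, forward 4.0 m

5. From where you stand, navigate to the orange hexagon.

turn left 68°, forward 2.6 m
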